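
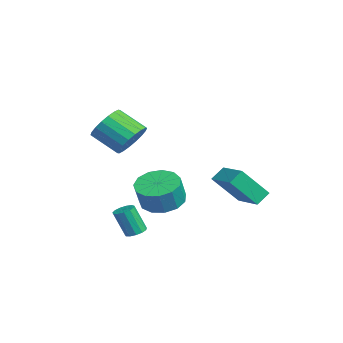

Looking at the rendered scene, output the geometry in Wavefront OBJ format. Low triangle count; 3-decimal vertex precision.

v 2.676 2.299 -0.893
v 2.399 2.914 -0.36
v 2.672 3.55 -2.336
v 2.395 4.165 -1.803
v 4.285 2.715 -0.537
v 4.008 3.33 -0.004
v 4.281 3.966 -1.98
v 4.004 4.581 -1.447
v 0.629 0.556 -2.823
v 1.25 1.451 -2.789
v 1.692 1.099 -1.563
v 1.071 0.204 -1.597
v 0.708 1.608 -2.548
v 1.149 1.256 -1.323
v 0.14 1.431 -2.395
v 0.582 1.079 -1.169
v -0.272 0.977 -2.377
v 0.169 0.624 -1.151
v -0.399 0.388 -2.501
v 0.043 0.036 -1.275
v -0.198 -0.146 -2.727
v 0.243 -0.499 -1.501
v 0.265 -0.458 -2.984
v 0.706 -0.811 -1.758
v 0.843 -0.448 -3.189
v 1.285 -0.801 -1.963
v 1.354 -0.118 -3.278
v 1.796 -0.471 -2.052
v 1.635 0.425 -3.223
v 2.076 0.072 -1.997
v 1.596 1.01 -3.041
v 2.038 0.657 -1.815
v 3.321 -1.246 -3.542
v 3.598 -0.849 -3.352
v 3.416 -1.357 -2.027
v 3.139 -1.754 -2.218
v 3.319 -0.76 -3.356
v 3.137 -1.269 -2.032
v 3.041 -0.826 -3.419
v 2.858 -1.334 -2.095
v 2.851 -1.024 -3.522
v 2.669 -1.533 -2.198
v 2.811 -1.293 -3.631
v 2.628 -1.802 -2.307
v 2.933 -1.547 -3.711
v 2.75 -2.056 -2.387
v 3.178 -1.706 -3.738
v 2.995 -2.214 -2.414
v 3.469 -1.718 -3.703
v 3.286 -2.226 -2.379
v 3.712 -1.58 -3.616
v 3.53 -2.089 -2.292
v 3.832 -1.337 -3.506
v 3.649 -1.845 -2.182
v 3.79 -1.064 -3.408
v 3.607 -1.572 -2.084
v 1.872 -1.08 1.432
v 2.606 -1.103 2.066
v 1.802 -2.142 2.961
v 1.068 -2.12 2.328
v 2.359 -0.782 2.216
v 1.555 -1.821 3.112
v 2.016 -0.52 2.211
v 1.211 -1.559 3.107
v 1.644 -0.37 2.052
v 0.84 -1.409 2.947
v 1.317 -0.36 1.77
v 0.513 -1.399 2.665
v 1.1 -0.493 1.421
v 0.296 -1.532 2.316
v 1.036 -0.742 1.074
v 0.232 -1.781 1.97
v 1.138 -1.058 0.799
v 0.334 -2.097 1.694
v 1.385 -1.379 0.648
v 0.581 -2.418 1.544
v 1.729 -1.641 0.653
v 0.924 -2.68 1.549
v 2.1 -1.791 0.813
v 1.296 -2.83 1.708
v 2.427 -1.801 1.095
v 1.623 -2.84 1.99
v 2.644 -1.668 1.444
v 1.84 -2.707 2.339
v 2.708 -1.419 1.79
v 1.904 -2.458 2.686
f 2 4 1
f 5 2 1
f 1 4 3
f 3 5 1
f 2 8 4
f 6 2 5
f 6 8 2
f 4 8 3
f 7 5 3
f 3 8 7
f 7 6 5
f 8 6 7
f 10 9 13
f 10 13 11
f 11 13 14
f 11 14 12
f 13 9 15
f 13 15 14
f 14 15 16
f 14 16 12
f 15 9 17
f 15 17 16
f 16 17 18
f 16 18 12
f 17 9 19
f 17 19 18
f 18 19 20
f 18 20 12
f 19 9 21
f 19 21 20
f 20 21 22
f 20 22 12
f 21 9 23
f 21 23 22
f 22 23 24
f 22 24 12
f 23 9 25
f 23 25 24
f 24 25 26
f 24 26 12
f 25 9 27
f 25 27 26
f 26 27 28
f 26 28 12
f 27 9 29
f 27 29 28
f 28 29 30
f 28 30 12
f 29 9 31
f 29 31 30
f 30 31 32
f 30 32 12
f 31 9 10
f 31 10 32
f 32 10 11
f 32 11 12
f 34 33 37
f 34 37 35
f 35 37 38
f 35 38 36
f 37 33 39
f 37 39 38
f 38 39 40
f 38 40 36
f 39 33 41
f 39 41 40
f 40 41 42
f 40 42 36
f 41 33 43
f 41 43 42
f 42 43 44
f 42 44 36
f 43 33 45
f 43 45 44
f 44 45 46
f 44 46 36
f 45 33 47
f 45 47 46
f 46 47 48
f 46 48 36
f 47 33 49
f 47 49 48
f 48 49 50
f 48 50 36
f 49 33 51
f 49 51 50
f 50 51 52
f 50 52 36
f 51 33 53
f 51 53 52
f 52 53 54
f 52 54 36
f 53 33 55
f 53 55 54
f 54 55 56
f 54 56 36
f 55 33 34
f 55 34 56
f 56 34 35
f 56 35 36
f 58 57 61
f 58 61 59
f 59 61 62
f 59 62 60
f 61 57 63
f 61 63 62
f 62 63 64
f 62 64 60
f 63 57 65
f 63 65 64
f 64 65 66
f 64 66 60
f 65 57 67
f 65 67 66
f 66 67 68
f 66 68 60
f 67 57 69
f 67 69 68
f 68 69 70
f 68 70 60
f 69 57 71
f 69 71 70
f 70 71 72
f 70 72 60
f 71 57 73
f 71 73 72
f 72 73 74
f 72 74 60
f 73 57 75
f 73 75 74
f 74 75 76
f 74 76 60
f 75 57 77
f 75 77 76
f 76 77 78
f 76 78 60
f 77 57 79
f 77 79 78
f 78 79 80
f 78 80 60
f 79 57 81
f 79 81 80
f 80 81 82
f 80 82 60
f 81 57 83
f 81 83 82
f 82 83 84
f 82 84 60
f 83 57 85
f 83 85 84
f 84 85 86
f 84 86 60
f 85 57 58
f 85 58 86
f 86 58 59
f 86 59 60



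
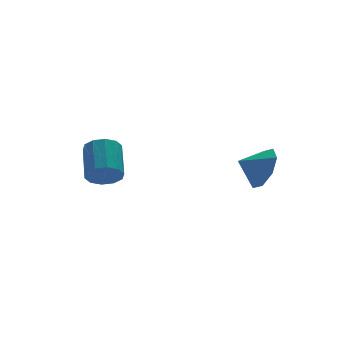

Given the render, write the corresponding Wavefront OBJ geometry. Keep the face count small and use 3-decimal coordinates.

v 2.183 -3.233 0.417
v 2.662 -2.422 0.926
v 1.197 -2.967 0.923
v 2.351 -2.198 0.203
v 1.942 -2.579 -0.395
v 1.674 -3.344 -0.518
v 1.704 -4.043 -0.092
v 2.015 -4.267 0.632
v 2.424 -3.886 1.23
v 2.692 -3.122 1.352
v -3.24 -0.052 -0.197
v -2.746 0.137 -0.798
v -2.186 1.52 0.097
v -2.68 1.332 0.697
v -3.178 0.364 -0.878
v -2.617 1.747 0.016
v -3.634 0.432 -0.699
v -3.073 1.815 0.196
v -3.939 0.316 -0.327
v -3.378 1.699 0.567
v -3.977 0.059 0.093
v -3.417 1.442 0.988
v -3.734 -0.24 0.403
v -3.174 1.143 1.298
v -3.303 -0.467 0.484
v -2.742 0.916 1.378
v -2.847 -0.535 0.304
v -2.286 0.848 1.199
v -2.542 -0.419 -0.067
v -1.981 0.964 0.827
v -2.503 -0.162 -0.488
v -1.943 1.221 0.407
f 2 1 4
f 2 4 3
f 4 1 5
f 4 5 3
f 5 1 6
f 5 6 3
f 6 1 7
f 6 7 3
f 7 1 8
f 7 8 3
f 8 1 9
f 8 9 3
f 9 1 10
f 9 10 3
f 10 1 2
f 10 2 3
f 12 11 15
f 12 15 13
f 13 15 16
f 13 16 14
f 15 11 17
f 15 17 16
f 16 17 18
f 16 18 14
f 17 11 19
f 17 19 18
f 18 19 20
f 18 20 14
f 19 11 21
f 19 21 20
f 20 21 22
f 20 22 14
f 21 11 23
f 21 23 22
f 22 23 24
f 22 24 14
f 23 11 25
f 23 25 24
f 24 25 26
f 24 26 14
f 25 11 27
f 25 27 26
f 26 27 28
f 26 28 14
f 27 11 29
f 27 29 28
f 28 29 30
f 28 30 14
f 29 11 31
f 29 31 30
f 30 31 32
f 30 32 14
f 31 11 12
f 31 12 32
f 32 12 13
f 32 13 14



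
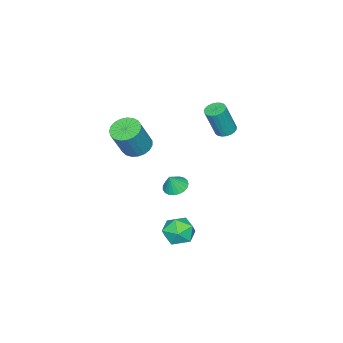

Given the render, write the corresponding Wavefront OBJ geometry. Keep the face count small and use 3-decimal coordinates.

v 2.359 -0.281 2.515
v 3.041 0.276 2.185
v 4.044 0.177 4.096
v 3.361 -0.379 4.425
v 2.788 0.535 2.332
v 3.791 0.437 4.242
v 2.461 0.654 2.509
v 3.463 0.555 4.42
v 2.116 0.611 2.688
v 3.119 0.512 4.599
v 1.813 0.414 2.837
v 2.816 0.315 4.748
v 1.604 0.096 2.93
v 2.607 -0.002 4.841
v 1.526 -0.286 2.951
v 2.529 -0.385 4.862
v 1.592 -0.668 2.897
v 2.595 -0.766 4.808
v 1.79 -0.982 2.777
v 2.793 -1.081 4.687
v 2.087 -1.175 2.611
v 3.09 -1.274 4.522
v 2.431 -1.214 2.429
v 3.433 -1.313 4.339
v 2.762 -1.091 2.261
v 3.764 -1.19 4.172
v 3.023 -0.828 2.138
v 4.026 -0.927 4.048
v 3.17 -0.471 2.079
v 4.172 -0.569 3.99
v 3.176 -0.08 2.096
v 4.179 -0.179 4.007
v -2.758 2.503 1.96
v -2.26 2.118 1.73
v -1.644 1.732 3.711
v -2.142 2.117 3.94
v -2.139 2.369 1.741
v -1.523 1.983 3.722
v -2.125 2.642 1.79
v -1.509 2.257 3.771
v -2.221 2.892 1.868
v -1.605 2.507 3.849
v -2.409 3.075 1.962
v -1.793 2.689 3.943
v -2.658 3.158 2.056
v -2.042 2.773 4.037
v -2.924 3.128 2.133
v -2.308 2.743 4.114
v -3.161 2.99 2.18
v -2.545 2.605 4.161
v -3.329 2.768 2.189
v -2.713 2.383 4.17
v -3.398 2.5 2.158
v -2.782 2.114 4.139
v -3.356 2.232 2.093
v -2.74 1.847 4.074
v -3.211 2.011 2.005
v -2.595 1.626 3.986
v -2.988 1.875 1.909
v -2.372 1.49 3.89
v -2.725 1.848 1.822
v -2.109 1.462 3.803
v -2.467 1.934 1.758
v -1.851 1.548 3.739
v 2.591 3.494 -4.155
v 3.177 3.016 -3.351
v 1.523 2.064 -4.229
v 2.109 1.586 -3.425
v 1.483 2.467 -3.202
v 2.143 3.351 -3.156
v 2.557 1.729 -4.424
v 3.217 2.613 -4.378
v 3.156 1.925 -3.517
v 2.492 2.381 -2.762
v 2.208 2.699 -4.818
v 1.544 3.155 -4.063
v -0.327 0.588 -2.272
v 0.139 0.003 -2.557
v 0.167 0.472 -1.228
v 0.324 0.273 -2.614
v 0.397 0.598 -2.613
v 0.345 0.921 -2.552
v 0.176 1.186 -2.443
v -0.08 1.348 -2.305
v -0.378 1.378 -2.16
v -0.667 1.272 -2.035
v -0.898 1.047 -1.951
v -1.029 0.743 -1.922
v -1.04 0.412 -1.954
v -0.927 0.112 -2.041
v -0.71 -0.107 -2.167
v -0.427 -0.205 -2.312
v -0.126 -0.166 -2.45
f 2 1 5
f 2 5 3
f 3 5 6
f 3 6 4
f 5 1 7
f 5 7 6
f 6 7 8
f 6 8 4
f 7 1 9
f 7 9 8
f 8 9 10
f 8 10 4
f 9 1 11
f 9 11 10
f 10 11 12
f 10 12 4
f 11 1 13
f 11 13 12
f 12 13 14
f 12 14 4
f 13 1 15
f 13 15 14
f 14 15 16
f 14 16 4
f 15 1 17
f 15 17 16
f 16 17 18
f 16 18 4
f 17 1 19
f 17 19 18
f 18 19 20
f 18 20 4
f 19 1 21
f 19 21 20
f 20 21 22
f 20 22 4
f 21 1 23
f 21 23 22
f 22 23 24
f 22 24 4
f 23 1 25
f 23 25 24
f 24 25 26
f 24 26 4
f 25 1 27
f 25 27 26
f 26 27 28
f 26 28 4
f 27 1 29
f 27 29 28
f 28 29 30
f 28 30 4
f 29 1 31
f 29 31 30
f 30 31 32
f 30 32 4
f 31 1 2
f 31 2 32
f 32 2 3
f 32 3 4
f 34 33 37
f 34 37 35
f 35 37 38
f 35 38 36
f 37 33 39
f 37 39 38
f 38 39 40
f 38 40 36
f 39 33 41
f 39 41 40
f 40 41 42
f 40 42 36
f 41 33 43
f 41 43 42
f 42 43 44
f 42 44 36
f 43 33 45
f 43 45 44
f 44 45 46
f 44 46 36
f 45 33 47
f 45 47 46
f 46 47 48
f 46 48 36
f 47 33 49
f 47 49 48
f 48 49 50
f 48 50 36
f 49 33 51
f 49 51 50
f 50 51 52
f 50 52 36
f 51 33 53
f 51 53 52
f 52 53 54
f 52 54 36
f 53 33 55
f 53 55 54
f 54 55 56
f 54 56 36
f 55 33 57
f 55 57 56
f 56 57 58
f 56 58 36
f 57 33 59
f 57 59 58
f 58 59 60
f 58 60 36
f 59 33 61
f 59 61 60
f 60 61 62
f 60 62 36
f 61 33 63
f 61 63 62
f 62 63 64
f 62 64 36
f 63 33 34
f 63 34 64
f 64 34 35
f 64 35 36
f 65 76 70
f 65 70 66
f 65 66 72
f 65 72 75
f 65 75 76
f 66 70 74
f 70 76 69
f 76 75 67
f 75 72 71
f 72 66 73
f 68 74 69
f 68 69 67
f 68 67 71
f 68 71 73
f 68 73 74
f 69 74 70
f 67 69 76
f 71 67 75
f 73 71 72
f 74 73 66
f 78 77 80
f 78 80 79
f 80 77 81
f 80 81 79
f 81 77 82
f 81 82 79
f 82 77 83
f 82 83 79
f 83 77 84
f 83 84 79
f 84 77 85
f 84 85 79
f 85 77 86
f 85 86 79
f 86 77 87
f 86 87 79
f 87 77 88
f 87 88 79
f 88 77 89
f 88 89 79
f 89 77 90
f 89 90 79
f 90 77 91
f 90 91 79
f 91 77 92
f 91 92 79
f 92 77 93
f 92 93 79
f 93 77 78
f 93 78 79



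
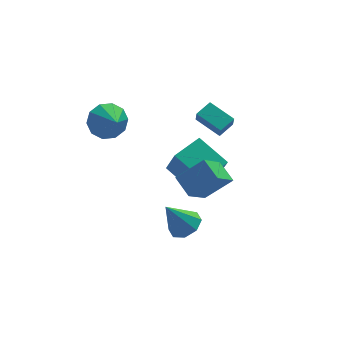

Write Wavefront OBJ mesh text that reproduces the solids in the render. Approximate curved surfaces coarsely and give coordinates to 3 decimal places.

v 2.72 3.948 1.099
v 2.657 3.557 1.874
v 3.561 4.449 1.42
v 3.498 4.058 2.195
v 3.642 2.742 0.565
v 3.579 2.351 1.34
v 4.483 3.243 0.886
v 4.42 2.852 1.661
v 0.305 -2.891 -0.713
v 1.006 -2.48 -0.304
v -0.645 -2.849 0.873
v 0.558 -2.027 -0.585
v -0.038 -2.08 -0.941
v -0.433 -2.609 -1.163
v -0.396 -3.303 -1.122
v 0.053 -3.756 -0.841
v 0.649 -3.703 -0.485
v 1.044 -3.174 -0.263
v -1.955 3.512 2.342
v -1.548 4.124 3.147
v -1.745 2.248 3.198
v -2.213 4.076 3.239
v -2.78 3.812 2.988
v -3.032 3.433 2.491
v -2.873 3.084 1.937
v -2.363 2.899 1.538
v -1.697 2.948 1.446
v -1.13 3.212 1.696
v -0.878 3.59 2.194
v -1.038 3.939 2.747
v 0.658 2.013 -0.715
v 0.846 1.072 1.051
v 2.163 2.892 -0.408
v 2.352 1.951 1.358
v 1.708 0.529 -1.618
v 1.897 -0.412 0.148
v 3.214 1.408 -1.311
v 3.402 0.467 0.455
v 1.658 -1.563 -0.153
v 0.573 -2.536 1.127
v 1.298 -0.457 0.382
v 0.213 -1.431 1.662
v 3.047 -1.649 0.958
v 1.962 -2.623 2.238
v 2.687 -0.544 1.493
v 1.602 -1.517 2.773
f 2 4 1
f 5 2 1
f 1 4 3
f 3 5 1
f 2 8 4
f 6 2 5
f 6 8 2
f 4 8 3
f 7 5 3
f 3 8 7
f 7 6 5
f 8 6 7
f 10 9 12
f 10 12 11
f 12 9 13
f 12 13 11
f 13 9 14
f 13 14 11
f 14 9 15
f 14 15 11
f 15 9 16
f 15 16 11
f 16 9 17
f 16 17 11
f 17 9 18
f 17 18 11
f 18 9 10
f 18 10 11
f 20 19 22
f 20 22 21
f 22 19 23
f 22 23 21
f 23 19 24
f 23 24 21
f 24 19 25
f 24 25 21
f 25 19 26
f 25 26 21
f 26 19 27
f 26 27 21
f 27 19 28
f 27 28 21
f 28 19 29
f 28 29 21
f 29 19 30
f 29 30 21
f 30 19 20
f 30 20 21
f 32 34 31
f 35 32 31
f 31 34 33
f 33 35 31
f 32 38 34
f 36 32 35
f 36 38 32
f 34 38 33
f 37 35 33
f 33 38 37
f 37 36 35
f 38 36 37
f 40 42 39
f 43 40 39
f 39 42 41
f 41 43 39
f 40 46 42
f 44 40 43
f 44 46 40
f 42 46 41
f 45 43 41
f 41 46 45
f 45 44 43
f 46 44 45



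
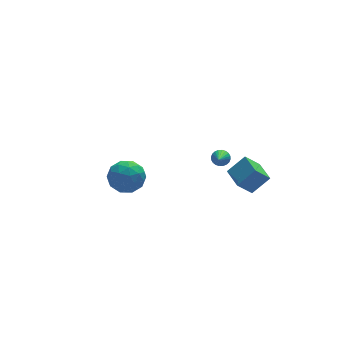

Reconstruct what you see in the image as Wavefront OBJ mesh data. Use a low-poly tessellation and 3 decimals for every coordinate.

v -4.521 -1.742 3.081
v -3.554 -1.315 2.801
v -3.706 -2.865 4.179
v -2.739 -2.438 3.899
v -3.449 -1.847 4.485
v -3.952 -1.153 3.806
v -3.308 -3.027 3.174
v -3.811 -2.333 2.495
v -2.804 -2.109 2.858
v -2.891 -1.38 3.669
v -4.369 -2.8 3.311
v -4.456 -2.071 4.122
v -4.109 -1.43 2.845
v -3.151 -2.75 4.135
v -3.568 -2.403 4.48
v -3 -2.152 4.315
v -4.343 -1.335 3.436
v -3.775 -1.084 3.271
v -3.713 -1.397 4.261
v -3.485 -3.096 3.709
v -2.917 -2.845 3.544
v -4.26 -2.028 2.665
v -3.692 -1.777 2.5
v -3.547 -2.783 2.719
v -3.1 -1.645 2.714
v -2.621 -2.306 3.359
v -2.955 -2.652 2.933
v -3.251 -2.244 2.534
v -3.151 -1.217 3.19
v -2.672 -1.877 3.835
v -3.089 -1.53 4.18
v -3.385 -1.122 3.781
v -2.71 -1.684 3.224
v -4.588 -2.303 3.145
v -4.109 -2.963 3.79
v -3.875 -3.058 3.199
v -4.171 -2.65 2.8
v -4.639 -1.874 3.621
v -4.16 -2.535 4.266
v -4.009 -1.936 4.446
v -4.305 -1.528 4.047
v -4.55 -2.496 3.756
v 3.649 3.263 -1.098
v 4.038 2.918 -1.306
v 2.971 1.817 0.038
v 4.143 3.003 -1.135
v 4.174 3.127 -0.958
v 4.125 3.272 -0.802
v 4.003 3.416 -0.691
v 3.827 3.537 -0.643
v 3.625 3.616 -0.663
v 3.426 3.641 -0.75
v 3.261 3.609 -0.889
v 3.155 3.524 -1.061
v 3.124 3.4 -1.238
v 3.174 3.254 -1.393
v 3.295 3.11 -1.504
v 3.471 2.99 -1.553
v 3.674 2.911 -1.532
v 3.873 2.886 -1.445
v 2.567 -2.159 1.098
v 3.596 -2.164 2.076
v 2.529 -0.69 1.146
v 3.558 -0.695 2.124
v 3.462 -2.105 0.156
v 4.491 -2.11 1.134
v 3.424 -0.636 0.204
v 4.453 -0.641 1.182
f 1 38 17
f 38 12 41
f 17 41 6
f 38 41 17
f 1 17 13
f 17 6 18
f 13 18 2
f 17 18 13
f 1 13 22
f 13 2 23
f 22 23 8
f 13 23 22
f 1 22 34
f 22 8 37
f 34 37 11
f 22 37 34
f 1 34 38
f 34 11 42
f 38 42 12
f 34 42 38
f 2 18 29
f 18 6 32
f 29 32 10
f 18 32 29
f 6 41 19
f 41 12 40
f 19 40 5
f 41 40 19
f 12 42 39
f 42 11 35
f 39 35 3
f 42 35 39
f 11 37 36
f 37 8 24
f 36 24 7
f 37 24 36
f 8 23 28
f 23 2 25
f 28 25 9
f 23 25 28
f 4 30 16
f 30 10 31
f 16 31 5
f 30 31 16
f 4 16 14
f 16 5 15
f 14 15 3
f 16 15 14
f 4 14 21
f 14 3 20
f 21 20 7
f 14 20 21
f 4 21 26
f 21 7 27
f 26 27 9
f 21 27 26
f 4 26 30
f 26 9 33
f 30 33 10
f 26 33 30
f 5 31 19
f 31 10 32
f 19 32 6
f 31 32 19
f 3 15 39
f 15 5 40
f 39 40 12
f 15 40 39
f 7 20 36
f 20 3 35
f 36 35 11
f 20 35 36
f 9 27 28
f 27 7 24
f 28 24 8
f 27 24 28
f 10 33 29
f 33 9 25
f 29 25 2
f 33 25 29
f 44 43 46
f 44 46 45
f 46 43 47
f 46 47 45
f 47 43 48
f 47 48 45
f 48 43 49
f 48 49 45
f 49 43 50
f 49 50 45
f 50 43 51
f 50 51 45
f 51 43 52
f 51 52 45
f 52 43 53
f 52 53 45
f 53 43 54
f 53 54 45
f 54 43 55
f 54 55 45
f 55 43 56
f 55 56 45
f 56 43 57
f 56 57 45
f 57 43 58
f 57 58 45
f 58 43 59
f 58 59 45
f 59 43 60
f 59 60 45
f 60 43 44
f 60 44 45
f 62 64 61
f 65 62 61
f 61 64 63
f 63 65 61
f 62 68 64
f 66 62 65
f 66 68 62
f 64 68 63
f 67 65 63
f 63 68 67
f 67 66 65
f 68 66 67



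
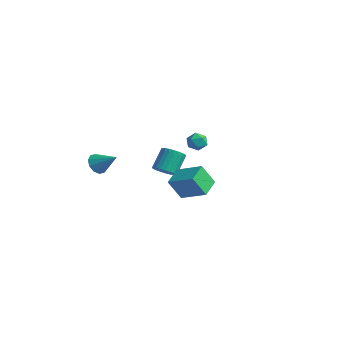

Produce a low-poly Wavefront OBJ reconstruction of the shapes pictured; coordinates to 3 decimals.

v -3.068 1.18 -1.507
v -2.508 0.828 -1.074
v -2.832 1.828 0.159
v -3.392 2.18 -0.273
v -2.346 1.051 -1.212
v -2.67 2.051 0.021
v -2.294 1.294 -1.395
v -2.618 2.293 -0.162
v -2.36 1.519 -1.595
v -2.684 2.519 -0.362
v -2.534 1.693 -1.782
v -2.858 2.692 -0.549
v -2.788 1.789 -1.926
v -3.112 2.788 -0.693
v -3.086 1.792 -2.007
v -3.41 2.791 -0.774
v -3.381 1.701 -2.011
v -3.705 2.701 -0.778
v -3.628 1.532 -1.939
v -3.952 2.532 -0.706
v -3.79 1.309 -1.801
v -4.114 2.309 -0.568
v -3.842 1.067 -1.618
v -4.166 2.066 -0.385
v -3.776 0.841 -1.418
v -4.1 1.841 -0.185
v -3.602 0.668 -1.231
v -3.926 1.667 0.002
v -3.348 0.572 -1.087
v -3.672 1.571 0.146
v -3.05 0.569 -1.006
v -3.374 1.568 0.227
v -2.755 0.659 -1.002
v -3.079 1.659 0.231
v -4.373 -2.82 -0.1
v -3.944 -3.417 -0.359
v -3.147 -2.32 0.78
v -3.879 -3.046 -0.66
v -4.004 -2.588 -0.747
v -4.27 -2.219 -0.586
v -4.575 -2.08 -0.24
v -4.803 -2.223 0.16
v -4.867 -2.595 0.46
v -4.742 -3.052 0.547
v -4.477 -3.421 0.387
v -4.172 -3.561 0.041
v 0.523 1.22 2.207
v 1.145 0.997 2.417
v 0.035 0.363 2.743
v 0.657 0.14 2.953
v 0.395 0.73 3.209
v 0.697 1.259 2.877
v 0.483 0.101 2.283
v 0.785 0.63 1.951
v 1.121 0.305 2.464
v 1.067 0.694 3.036
v 0.113 0.666 2.124
v 0.059 1.055 2.696
v 3.332 -2.727 0.218
v 2.95 -3.372 1.529
v 2.743 -1.588 0.606
v 2.36 -2.233 1.917
v 4.84 -2.187 0.923
v 4.457 -2.832 2.234
v 4.25 -1.048 1.311
v 3.868 -1.693 2.622
f 2 1 5
f 2 5 3
f 3 5 6
f 3 6 4
f 5 1 7
f 5 7 6
f 6 7 8
f 6 8 4
f 7 1 9
f 7 9 8
f 8 9 10
f 8 10 4
f 9 1 11
f 9 11 10
f 10 11 12
f 10 12 4
f 11 1 13
f 11 13 12
f 12 13 14
f 12 14 4
f 13 1 15
f 13 15 14
f 14 15 16
f 14 16 4
f 15 1 17
f 15 17 16
f 16 17 18
f 16 18 4
f 17 1 19
f 17 19 18
f 18 19 20
f 18 20 4
f 19 1 21
f 19 21 20
f 20 21 22
f 20 22 4
f 21 1 23
f 21 23 22
f 22 23 24
f 22 24 4
f 23 1 25
f 23 25 24
f 24 25 26
f 24 26 4
f 25 1 27
f 25 27 26
f 26 27 28
f 26 28 4
f 27 1 29
f 27 29 28
f 28 29 30
f 28 30 4
f 29 1 31
f 29 31 30
f 30 31 32
f 30 32 4
f 31 1 33
f 31 33 32
f 32 33 34
f 32 34 4
f 33 1 2
f 33 2 34
f 34 2 3
f 34 3 4
f 36 35 38
f 36 38 37
f 38 35 39
f 38 39 37
f 39 35 40
f 39 40 37
f 40 35 41
f 40 41 37
f 41 35 42
f 41 42 37
f 42 35 43
f 42 43 37
f 43 35 44
f 43 44 37
f 44 35 45
f 44 45 37
f 45 35 46
f 45 46 37
f 46 35 36
f 46 36 37
f 47 58 52
f 47 52 48
f 47 48 54
f 47 54 57
f 47 57 58
f 48 52 56
f 52 58 51
f 58 57 49
f 57 54 53
f 54 48 55
f 50 56 51
f 50 51 49
f 50 49 53
f 50 53 55
f 50 55 56
f 51 56 52
f 49 51 58
f 53 49 57
f 55 53 54
f 56 55 48
f 60 62 59
f 63 60 59
f 59 62 61
f 61 63 59
f 60 66 62
f 64 60 63
f 64 66 60
f 62 66 61
f 65 63 61
f 61 66 65
f 65 64 63
f 66 64 65



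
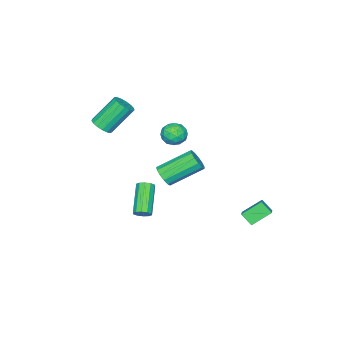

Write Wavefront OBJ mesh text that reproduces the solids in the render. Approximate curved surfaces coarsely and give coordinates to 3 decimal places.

v -4.461 4.444 -3.775
v -4.42 3.798 -3.164
v -3.834 4.828 -3.412
v -3.793 4.182 -2.801
v -3.587 3.758 -4.559
v -3.546 3.112 -3.948
v -2.96 4.142 -4.196
v -2.919 3.496 -3.585
v 0.222 -3.398 2.318
v 0.736 -3.529 2.743
v -0.307 -2.813 4.227
v -0.822 -2.682 3.802
v 0.796 -3.226 2.639
v -0.247 -2.51 4.123
v 0.724 -2.963 2.462
v -0.319 -2.247 3.945
v 0.537 -2.8 2.251
v -0.506 -2.083 3.735
v 0.278 -2.773 2.056
v -0.765 -2.057 3.54
v 0.006 -2.89 1.921
v -1.037 -2.174 3.405
v -0.217 -3.123 1.877
v -1.26 -2.407 3.361
v -0.339 -3.419 1.934
v -1.382 -2.703 3.418
v -0.333 -3.71 2.079
v -1.376 -2.994 3.563
v -0.2 -3.93 2.279
v -1.243 -3.214 3.762
v 0.03 -4.028 2.487
v -1.013 -3.312 3.971
v 0.304 -3.982 2.657
v -0.74 -3.266 4.141
v 0.558 -3.801 2.75
v -0.485 -3.085 4.233
v 1.557 0.337 -2.293
v 1.925 0.202 -1.966
v 0.59 -0.612 -0.801
v 0.223 -0.477 -1.127
v 1.822 0.489 -1.884
v 0.488 -0.326 -0.718
v 1.618 0.717 -1.958
v 0.283 -0.097 -0.792
v 1.391 0.801 -2.16
v 0.056 -0.014 -0.994
v 1.227 0.707 -2.412
v -0.107 -0.107 -1.247
v 1.19 0.472 -2.619
v -0.145 -0.342 -1.454
v 1.292 0.186 -2.702
v -0.042 -0.629 -1.536
v 1.497 -0.043 -2.628
v 0.162 -0.857 -1.462
v 1.724 -0.126 -2.426
v 0.389 -0.941 -1.26
v 1.887 -0.033 -2.173
v 0.553 -0.847 -1.008
v -3.096 -0.218 1.105
v -2.586 -0.523 1.623
v -3.094 -1.317 0.457
v -2.584 -1.622 0.975
v -3.326 -1.47 1.195
v -3.327 -0.791 1.596
v -2.353 -1.049 0.484
v -2.354 -0.37 0.885
v -2.126 -1.036 1.24
v -2.728 -1.296 1.679
v -2.952 -0.544 0.401
v -3.554 -0.804 0.84
v -2.841 -0.274 1.421
v -2.839 -1.566 0.659
v -3.275 -1.477 0.789
v -2.975 -1.656 1.093
v -3.277 -0.431 1.405
v -2.977 -0.61 1.709
v -3.412 -1.167 1.458
v -2.703 -1.23 0.371
v -2.403 -1.409 0.675
v -2.705 -0.184 0.987
v -2.405 -0.363 1.291
v -2.268 -0.673 0.622
v -2.271 -0.755 1.5
v -2.27 -1.401 1.119
v -2.134 -1.065 0.831
v -2.135 -0.665 1.066
v -2.624 -0.908 1.758
v -2.623 -1.554 1.377
v -3.059 -1.464 1.507
v -3.06 -1.065 1.742
v -2.355 -1.21 1.533
v -3.057 -0.286 0.703
v -3.056 -0.932 0.322
v -2.62 -0.775 0.338
v -2.621 -0.376 0.573
v -3.41 -0.439 0.961
v -3.409 -1.085 0.58
v -3.545 -1.175 1.014
v -3.546 -0.775 1.249
v -3.325 -0.63 0.547
v -0.476 0.162 -0.546
v -0.099 0.726 -0.719
v -1.446 1.962 0.374
v -1.824 1.398 0.546
v -0.369 0.682 -1.003
v -1.717 1.918 0.09
v -0.674 0.473 -1.142
v -2.021 1.709 -0.049
v -0.915 0.165 -1.092
v -2.263 1.401 0.001
v -1.018 -0.143 -0.868
v -2.365 1.093 0.224
v -0.948 -0.355 -0.543
v -2.295 0.881 0.55
v -0.729 -0.403 -0.219
v -2.076 0.833 0.874
v -0.429 -0.271 0.002
v -1.777 0.965 1.094
v -0.145 -0.002 0.048
v -1.492 1.234 1.141
v 0.035 0.319 -0.094
v -1.313 1.555 0.998
v 0.052 0.591 -0.38
v -1.296 1.827 0.712
f 2 4 1
f 5 2 1
f 1 4 3
f 3 5 1
f 2 8 4
f 6 2 5
f 6 8 2
f 4 8 3
f 7 5 3
f 3 8 7
f 7 6 5
f 8 6 7
f 10 9 13
f 10 13 11
f 11 13 14
f 11 14 12
f 13 9 15
f 13 15 14
f 14 15 16
f 14 16 12
f 15 9 17
f 15 17 16
f 16 17 18
f 16 18 12
f 17 9 19
f 17 19 18
f 18 19 20
f 18 20 12
f 19 9 21
f 19 21 20
f 20 21 22
f 20 22 12
f 21 9 23
f 21 23 22
f 22 23 24
f 22 24 12
f 23 9 25
f 23 25 24
f 24 25 26
f 24 26 12
f 25 9 27
f 25 27 26
f 26 27 28
f 26 28 12
f 27 9 29
f 27 29 28
f 28 29 30
f 28 30 12
f 29 9 31
f 29 31 30
f 30 31 32
f 30 32 12
f 31 9 33
f 31 33 32
f 32 33 34
f 32 34 12
f 33 9 35
f 33 35 34
f 34 35 36
f 34 36 12
f 35 9 10
f 35 10 36
f 36 10 11
f 36 11 12
f 38 37 41
f 38 41 39
f 39 41 42
f 39 42 40
f 41 37 43
f 41 43 42
f 42 43 44
f 42 44 40
f 43 37 45
f 43 45 44
f 44 45 46
f 44 46 40
f 45 37 47
f 45 47 46
f 46 47 48
f 46 48 40
f 47 37 49
f 47 49 48
f 48 49 50
f 48 50 40
f 49 37 51
f 49 51 50
f 50 51 52
f 50 52 40
f 51 37 53
f 51 53 52
f 52 53 54
f 52 54 40
f 53 37 55
f 53 55 54
f 54 55 56
f 54 56 40
f 55 37 57
f 55 57 56
f 56 57 58
f 56 58 40
f 57 37 38
f 57 38 58
f 58 38 39
f 58 39 40
f 59 96 75
f 96 70 99
f 75 99 64
f 96 99 75
f 59 75 71
f 75 64 76
f 71 76 60
f 75 76 71
f 59 71 80
f 71 60 81
f 80 81 66
f 71 81 80
f 59 80 92
f 80 66 95
f 92 95 69
f 80 95 92
f 59 92 96
f 92 69 100
f 96 100 70
f 92 100 96
f 60 76 87
f 76 64 90
f 87 90 68
f 76 90 87
f 64 99 77
f 99 70 98
f 77 98 63
f 99 98 77
f 70 100 97
f 100 69 93
f 97 93 61
f 100 93 97
f 69 95 94
f 95 66 82
f 94 82 65
f 95 82 94
f 66 81 86
f 81 60 83
f 86 83 67
f 81 83 86
f 62 88 74
f 88 68 89
f 74 89 63
f 88 89 74
f 62 74 72
f 74 63 73
f 72 73 61
f 74 73 72
f 62 72 79
f 72 61 78
f 79 78 65
f 72 78 79
f 62 79 84
f 79 65 85
f 84 85 67
f 79 85 84
f 62 84 88
f 84 67 91
f 88 91 68
f 84 91 88
f 63 89 77
f 89 68 90
f 77 90 64
f 89 90 77
f 61 73 97
f 73 63 98
f 97 98 70
f 73 98 97
f 65 78 94
f 78 61 93
f 94 93 69
f 78 93 94
f 67 85 86
f 85 65 82
f 86 82 66
f 85 82 86
f 68 91 87
f 91 67 83
f 87 83 60
f 91 83 87
f 102 101 105
f 102 105 103
f 103 105 106
f 103 106 104
f 105 101 107
f 105 107 106
f 106 107 108
f 106 108 104
f 107 101 109
f 107 109 108
f 108 109 110
f 108 110 104
f 109 101 111
f 109 111 110
f 110 111 112
f 110 112 104
f 111 101 113
f 111 113 112
f 112 113 114
f 112 114 104
f 113 101 115
f 113 115 114
f 114 115 116
f 114 116 104
f 115 101 117
f 115 117 116
f 116 117 118
f 116 118 104
f 117 101 119
f 117 119 118
f 118 119 120
f 118 120 104
f 119 101 121
f 119 121 120
f 120 121 122
f 120 122 104
f 121 101 123
f 121 123 122
f 122 123 124
f 122 124 104
f 123 101 102
f 123 102 124
f 124 102 103
f 124 103 104



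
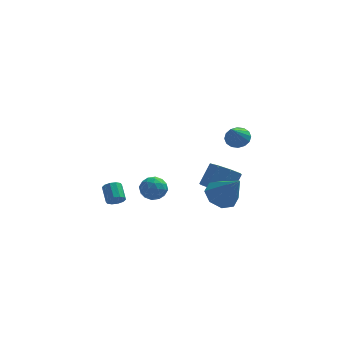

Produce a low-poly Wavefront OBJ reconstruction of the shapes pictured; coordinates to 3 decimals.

v 2.932 -3.342 -0.692
v 3.869 -3.1 -1.1
v 3.908 -4.278 0.992
v 3.586 -2.524 -0.616
v 2.92 -2.427 -0.177
v 2.261 -2.866 -0.039
v 1.995 -3.584 -0.284
v 2.278 -4.16 -0.768
v 2.944 -4.256 -1.208
v 3.603 -3.817 -1.345
v 2.64 3.492 -4.46
v 3.579 3.523 -4.951
v 4.199 4.379 -3.71
v 3.26 4.348 -3.22
v 3.105 4.151 -5.148
v 3.725 5.007 -3.907
v 2.359 4.393 -4.942
v 2.979 5.25 -3.701
v 1.777 4.107 -4.454
v 2.397 4.964 -3.213
v 1.701 3.461 -3.97
v 2.321 4.317 -2.729
v 2.175 2.833 -3.773
v 2.795 3.689 -2.532
v 2.921 2.59 -3.979
v 3.541 3.447 -2.738
v 3.503 2.876 -4.467
v 4.123 3.733 -3.226
v -2.99 -0.964 -2.724
v -2.49 -1.019 -2.435
v -2.751 -0.091 -1.807
v -3.25 -0.036 -2.096
v -2.431 -0.81 -2.719
v -2.691 0.118 -2.092
v -2.585 -0.659 -3.006
v -2.845 0.269 -2.378
v -2.894 -0.625 -3.185
v -3.154 0.303 -2.557
v -3.239 -0.72 -3.187
v -3.5 0.207 -2.56
v -3.489 -0.909 -3.013
v -3.75 0.019 -2.385
v -3.549 -1.118 -2.728
v -3.809 -0.19 -2.101
v -3.395 -1.269 -2.442
v -3.655 -0.341 -1.814
v -3.086 -1.303 -2.263
v -3.346 -0.375 -1.635
v -2.74 -1.207 -2.26
v -3.001 -0.28 -1.633
v 3.825 -0.712 2.352
v 4.479 -1.079 2.228
v 3.455 -1.788 3.588
v 4.566 -0.803 2.495
v 4.454 -0.502 2.723
v 4.174 -0.258 2.851
v 3.8 -0.135 2.846
v 3.433 -0.167 2.708
v 3.171 -0.345 2.475
v 3.084 -0.622 2.209
v 3.196 -0.922 1.981
v 3.476 -1.166 1.852
v 3.85 -1.289 1.858
v 4.217 -1.257 1.995
v -0.905 -0.922 -2.108
v -0.389 -0.702 -1.453
v -1.311 -2.058 -1.407
v -0.795 -1.838 -0.752
v -1.496 -1.367 -0.926
v -1.245 -0.665 -1.359
v -0.455 -2.095 -1.501
v -0.204 -1.393 -1.934
v -0.111 -1.427 -1.078
v -0.755 -0.977 -0.722
v -0.945 -1.783 -2.138
v -1.589 -1.333 -1.782
v -0.611 -0.712 -1.842
v -1.089 -2.048 -1.018
v -1.501 -1.771 -1.12
v -1.198 -1.642 -0.735
v -1.115 -0.691 -1.787
v -0.812 -0.561 -1.401
v -1.462 -0.952 -1.092
v -0.888 -2.199 -1.459
v -0.585 -2.069 -1.073
v -0.502 -1.118 -2.125
v -0.199 -0.989 -1.74
v -0.238 -1.808 -1.768
v -0.145 -1.009 -1.237
v -0.383 -1.677 -0.825
v -0.183 -1.828 -1.265
v -0.036 -1.415 -1.52
v -0.523 -0.745 -1.027
v -0.762 -1.413 -0.615
v -1.174 -1.136 -0.717
v -1.026 -0.723 -0.972
v -0.36 -1.171 -0.807
v -0.938 -1.347 -2.245
v -1.177 -2.015 -1.833
v -0.674 -2.037 -1.888
v -0.526 -1.624 -2.143
v -1.317 -1.083 -2.035
v -1.555 -1.751 -1.623
v -1.664 -1.345 -1.34
v -1.517 -0.932 -1.595
v -1.34 -1.589 -2.053
f 2 1 4
f 2 4 3
f 4 1 5
f 4 5 3
f 5 1 6
f 5 6 3
f 6 1 7
f 6 7 3
f 7 1 8
f 7 8 3
f 8 1 9
f 8 9 3
f 9 1 10
f 9 10 3
f 10 1 2
f 10 2 3
f 12 11 15
f 12 15 13
f 13 15 16
f 13 16 14
f 15 11 17
f 15 17 16
f 16 17 18
f 16 18 14
f 17 11 19
f 17 19 18
f 18 19 20
f 18 20 14
f 19 11 21
f 19 21 20
f 20 21 22
f 20 22 14
f 21 11 23
f 21 23 22
f 22 23 24
f 22 24 14
f 23 11 25
f 23 25 24
f 24 25 26
f 24 26 14
f 25 11 27
f 25 27 26
f 26 27 28
f 26 28 14
f 27 11 12
f 27 12 28
f 28 12 13
f 28 13 14
f 30 29 33
f 30 33 31
f 31 33 34
f 31 34 32
f 33 29 35
f 33 35 34
f 34 35 36
f 34 36 32
f 35 29 37
f 35 37 36
f 36 37 38
f 36 38 32
f 37 29 39
f 37 39 38
f 38 39 40
f 38 40 32
f 39 29 41
f 39 41 40
f 40 41 42
f 40 42 32
f 41 29 43
f 41 43 42
f 42 43 44
f 42 44 32
f 43 29 45
f 43 45 44
f 44 45 46
f 44 46 32
f 45 29 47
f 45 47 46
f 46 47 48
f 46 48 32
f 47 29 49
f 47 49 48
f 48 49 50
f 48 50 32
f 49 29 30
f 49 30 50
f 50 30 31
f 50 31 32
f 52 51 54
f 52 54 53
f 54 51 55
f 54 55 53
f 55 51 56
f 55 56 53
f 56 51 57
f 56 57 53
f 57 51 58
f 57 58 53
f 58 51 59
f 58 59 53
f 59 51 60
f 59 60 53
f 60 51 61
f 60 61 53
f 61 51 62
f 61 62 53
f 62 51 63
f 62 63 53
f 63 51 64
f 63 64 53
f 64 51 52
f 64 52 53
f 65 102 81
f 102 76 105
f 81 105 70
f 102 105 81
f 65 81 77
f 81 70 82
f 77 82 66
f 81 82 77
f 65 77 86
f 77 66 87
f 86 87 72
f 77 87 86
f 65 86 98
f 86 72 101
f 98 101 75
f 86 101 98
f 65 98 102
f 98 75 106
f 102 106 76
f 98 106 102
f 66 82 93
f 82 70 96
f 93 96 74
f 82 96 93
f 70 105 83
f 105 76 104
f 83 104 69
f 105 104 83
f 76 106 103
f 106 75 99
f 103 99 67
f 106 99 103
f 75 101 100
f 101 72 88
f 100 88 71
f 101 88 100
f 72 87 92
f 87 66 89
f 92 89 73
f 87 89 92
f 68 94 80
f 94 74 95
f 80 95 69
f 94 95 80
f 68 80 78
f 80 69 79
f 78 79 67
f 80 79 78
f 68 78 85
f 78 67 84
f 85 84 71
f 78 84 85
f 68 85 90
f 85 71 91
f 90 91 73
f 85 91 90
f 68 90 94
f 90 73 97
f 94 97 74
f 90 97 94
f 69 95 83
f 95 74 96
f 83 96 70
f 95 96 83
f 67 79 103
f 79 69 104
f 103 104 76
f 79 104 103
f 71 84 100
f 84 67 99
f 100 99 75
f 84 99 100
f 73 91 92
f 91 71 88
f 92 88 72
f 91 88 92
f 74 97 93
f 97 73 89
f 93 89 66
f 97 89 93



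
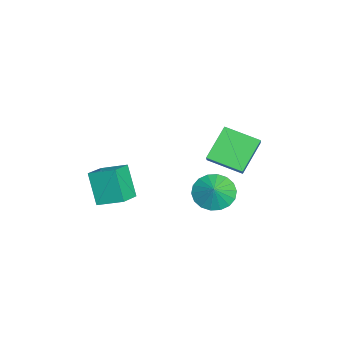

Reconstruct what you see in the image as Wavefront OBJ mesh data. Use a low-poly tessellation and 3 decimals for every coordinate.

v 1.549 -4.531 2.004
v 1.876 -3.233 2.535
v 0.366 -4.044 1.543
v 0.693 -2.746 2.074
v 2.367 -4.074 0.386
v 2.694 -2.776 0.917
v 1.184 -3.587 -0.075
v 1.511 -2.289 0.456
v 1.459 1.334 0.833
v 2.173 1.67 0.125
v 2.181 1.346 1.567
v 1.994 2.073 0.294
v 1.709 2.329 0.569
v 1.375 2.388 0.897
v 1.057 2.238 1.212
v 0.819 1.909 1.452
v 0.708 1.466 1.569
v 0.745 0.997 1.54
v 0.924 0.594 1.372
v 1.209 0.338 1.096
v 1.543 0.279 0.769
v 1.861 0.429 0.454
v 2.099 0.758 0.214
v 2.21 1.201 0.097
v -3.838 1.681 1.661
v -3.004 1.681 2.408
v -3.321 3.449 1.084
v -2.487 3.449 1.832
v -2.573 0.851 0.248
v -1.739 0.851 0.996
v -2.056 2.619 -0.328
v -1.222 2.619 0.419
f 2 4 1
f 5 2 1
f 1 4 3
f 3 5 1
f 2 8 4
f 6 2 5
f 6 8 2
f 4 8 3
f 7 5 3
f 3 8 7
f 7 6 5
f 8 6 7
f 10 9 12
f 10 12 11
f 12 9 13
f 12 13 11
f 13 9 14
f 13 14 11
f 14 9 15
f 14 15 11
f 15 9 16
f 15 16 11
f 16 9 17
f 16 17 11
f 17 9 18
f 17 18 11
f 18 9 19
f 18 19 11
f 19 9 20
f 19 20 11
f 20 9 21
f 20 21 11
f 21 9 22
f 21 22 11
f 22 9 23
f 22 23 11
f 23 9 24
f 23 24 11
f 24 9 10
f 24 10 11
f 26 28 25
f 29 26 25
f 25 28 27
f 27 29 25
f 26 32 28
f 30 26 29
f 30 32 26
f 28 32 27
f 31 29 27
f 27 32 31
f 31 30 29
f 32 30 31



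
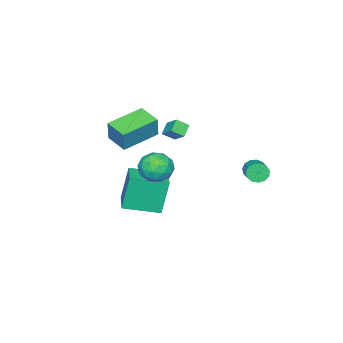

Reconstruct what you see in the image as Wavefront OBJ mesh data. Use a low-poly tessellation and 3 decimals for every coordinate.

v 2.739 2.331 2.773
v 3.073 2.797 2.007
v 4.187 1.983 3.193
v 4.521 2.449 2.427
v 4.115 2.936 3.144
v 3.219 3.151 2.884
v 4.041 1.629 2.316
v 3.145 1.844 2.056
v 3.878 2.363 1.725
v 3.923 3.171 2.236
v 3.337 1.609 2.964
v 3.382 2.417 3.475
v 2.778 2.594 2.353
v 4.482 2.186 2.847
v 4.242 2.472 3.268
v 4.439 2.746 2.818
v 2.864 2.802 2.868
v 3.061 3.076 2.418
v 3.673 3.158 3.086
v 4.199 1.704 2.782
v 4.396 1.978 2.332
v 2.821 2.034 2.382
v 3.018 2.308 1.932
v 3.587 1.622 2.114
v 3.448 2.614 1.737
v 4.299 2.409 1.984
v 4.017 1.927 1.919
v 3.491 2.054 1.766
v 3.475 3.088 2.037
v 4.326 2.884 2.285
v 4.087 3.17 2.706
v 3.561 3.296 2.553
v 3.948 2.833 1.872
v 2.934 1.896 2.915
v 3.785 1.692 3.163
v 3.699 1.484 2.647
v 3.173 1.61 2.494
v 2.961 2.371 3.216
v 3.812 2.166 3.463
v 3.769 2.726 3.434
v 3.243 2.853 3.281
v 3.312 1.947 3.328
v 0.224 0.177 -2.714
v -0.248 0.354 -0.644
v 1.384 1.094 -2.527
v 0.912 1.27 -0.458
v 1.428 -1.43 -2.302
v 0.956 -1.254 -0.233
v 2.588 -0.514 -2.116
v 2.116 -0.337 -0.046
v -3.52 3.51 -0.934
v -3.163 3.39 -1.439
v -2.443 4.07 -1.091
v -2.8 4.19 -0.586
v -3.375 3.661 -1.528
v -2.655 4.34 -1.18
v -3.633 3.883 -1.429
v -2.913 4.563 -1.081
v -3.855 3.987 -1.172
v -3.135 4.667 -0.824
v -3.971 3.94 -0.84
v -3.251 4.62 -0.492
v -3.944 3.756 -0.538
v -3.223 4.436 -0.19
v -3.782 3.494 -0.361
v -3.061 4.174 -0.013
v -3.537 3.237 -0.366
v -2.816 3.917 -0.018
v -3.287 3.067 -0.552
v -2.566 3.747 -0.204
v -3.111 3.037 -0.859
v -2.39 3.717 -0.511
v -3.065 3.158 -1.189
v -2.344 3.838 -0.841
v -3.177 -0.95 0.762
v -2.752 -1.475 1.209
v -2.892 -0.151 1.43
v -2.467 -0.676 1.877
v -2.513 -0.804 0.303
v -2.088 -1.329 0.75
v -2.228 -0.005 0.971
v -1.803 -0.53 1.418
v -0.676 -1.551 2.243
v -0.395 -1.384 3.521
v -0.311 -0.296 1.998
v -0.029 -0.129 3.276
v 1.349 -2.211 1.884
v 1.631 -2.044 3.162
v 1.715 -0.956 1.639
v 1.996 -0.789 2.917
f 1 38 17
f 38 12 41
f 17 41 6
f 38 41 17
f 1 17 13
f 17 6 18
f 13 18 2
f 17 18 13
f 1 13 22
f 13 2 23
f 22 23 8
f 13 23 22
f 1 22 34
f 22 8 37
f 34 37 11
f 22 37 34
f 1 34 38
f 34 11 42
f 38 42 12
f 34 42 38
f 2 18 29
f 18 6 32
f 29 32 10
f 18 32 29
f 6 41 19
f 41 12 40
f 19 40 5
f 41 40 19
f 12 42 39
f 42 11 35
f 39 35 3
f 42 35 39
f 11 37 36
f 37 8 24
f 36 24 7
f 37 24 36
f 8 23 28
f 23 2 25
f 28 25 9
f 23 25 28
f 4 30 16
f 30 10 31
f 16 31 5
f 30 31 16
f 4 16 14
f 16 5 15
f 14 15 3
f 16 15 14
f 4 14 21
f 14 3 20
f 21 20 7
f 14 20 21
f 4 21 26
f 21 7 27
f 26 27 9
f 21 27 26
f 4 26 30
f 26 9 33
f 30 33 10
f 26 33 30
f 5 31 19
f 31 10 32
f 19 32 6
f 31 32 19
f 3 15 39
f 15 5 40
f 39 40 12
f 15 40 39
f 7 20 36
f 20 3 35
f 36 35 11
f 20 35 36
f 9 27 28
f 27 7 24
f 28 24 8
f 27 24 28
f 10 33 29
f 33 9 25
f 29 25 2
f 33 25 29
f 44 46 43
f 47 44 43
f 43 46 45
f 45 47 43
f 44 50 46
f 48 44 47
f 48 50 44
f 46 50 45
f 49 47 45
f 45 50 49
f 49 48 47
f 50 48 49
f 52 51 55
f 52 55 53
f 53 55 56
f 53 56 54
f 55 51 57
f 55 57 56
f 56 57 58
f 56 58 54
f 57 51 59
f 57 59 58
f 58 59 60
f 58 60 54
f 59 51 61
f 59 61 60
f 60 61 62
f 60 62 54
f 61 51 63
f 61 63 62
f 62 63 64
f 62 64 54
f 63 51 65
f 63 65 64
f 64 65 66
f 64 66 54
f 65 51 67
f 65 67 66
f 66 67 68
f 66 68 54
f 67 51 69
f 67 69 68
f 68 69 70
f 68 70 54
f 69 51 71
f 69 71 70
f 70 71 72
f 70 72 54
f 71 51 73
f 71 73 72
f 72 73 74
f 72 74 54
f 73 51 52
f 73 52 74
f 74 52 53
f 74 53 54
f 76 78 75
f 79 76 75
f 75 78 77
f 77 79 75
f 76 82 78
f 80 76 79
f 80 82 76
f 78 82 77
f 81 79 77
f 77 82 81
f 81 80 79
f 82 80 81
f 84 86 83
f 87 84 83
f 83 86 85
f 85 87 83
f 84 90 86
f 88 84 87
f 88 90 84
f 86 90 85
f 89 87 85
f 85 90 89
f 89 88 87
f 90 88 89



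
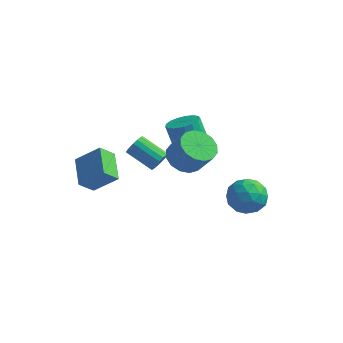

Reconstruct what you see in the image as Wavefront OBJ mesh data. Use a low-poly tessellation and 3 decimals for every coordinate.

v 1.076 -1.022 0.991
v 1.704 -1.682 0.47
v 2.613 -1.858 1.787
v 1.984 -1.198 2.309
v 1.918 -1.189 0.388
v 2.827 -1.365 1.705
v 1.907 -0.652 0.467
v 2.816 -0.828 1.785
v 1.673 -0.213 0.688
v 2.581 -0.389 2.005
v 1.278 0.008 0.989
v 2.187 -0.168 2.306
v 0.83 -0.046 1.291
v 1.739 -0.222 2.608
v 0.447 -0.362 1.513
v 1.356 -0.538 2.83
v 0.233 -0.855 1.595
v 1.142 -1.031 2.912
v 0.244 -1.392 1.515
v 1.153 -1.568 2.833
v 0.479 -1.831 1.295
v 1.387 -2.007 2.612
v 0.873 -2.052 0.994
v 1.782 -2.228 2.311
v 1.321 -1.998 0.692
v 2.23 -2.174 2.009
v -0.308 -0.972 0.175
v -0.049 -0.583 0.627
v -1.553 -0.499 1.416
v -1.812 -0.888 0.965
v -0.153 -0.386 0.409
v -1.656 -0.302 1.199
v -0.292 -0.323 0.138
v -1.795 -0.239 0.927
v -0.435 -0.409 -0.125
v -1.938 -0.325 0.665
v -0.548 -0.624 -0.319
v -2.052 -0.54 0.471
v -0.607 -0.919 -0.399
v -2.11 -0.835 0.39
v -0.598 -1.226 -0.349
v -2.101 -1.142 0.441
v -0.522 -1.474 -0.178
v -2.025 -1.39 0.612
v -0.397 -1.608 0.074
v -1.9 -1.524 0.863
v -0.252 -1.596 0.349
v -1.755 -1.512 1.138
v -0.12 -1.441 0.584
v -1.623 -1.357 1.374
v -0.031 -1.178 0.726
v -1.534 -1.094 1.515
v -0.005 -0.869 0.741
v -1.509 -0.785 1.53
v -0.572 3.025 -0.978
v 0.321 2.993 -0.627
v -0.215 3.104 0.748
v -1.108 3.135 0.398
v 0.245 3.442 -0.693
v -0.292 3.552 0.682
v -0.019 3.794 -0.824
v -0.555 3.905 0.551
v -0.409 3.971 -0.99
v -0.946 4.081 0.385
v -0.837 3.93 -1.154
v -1.373 4.041 0.221
v -1.204 3.683 -1.277
v -1.74 3.793 0.098
v -1.426 3.284 -1.331
v -1.962 3.395 0.044
v -1.452 2.826 -1.305
v -1.988 2.937 0.07
v -1.277 2.414 -1.203
v -1.813 2.524 0.172
v -0.94 2.141 -1.05
v -1.476 2.252 0.325
v -0.519 2.071 -0.88
v -1.055 2.182 0.495
v -0.11 2.22 -0.733
v -0.646 2.33 0.642
v 0.193 2.552 -0.641
v -0.343 2.663 0.734
v 3.759 2.67 -3.17
v 4.39 1.714 -3.393
v 2.31 1.586 -2.627
v 2.941 0.63 -2.85
v 3.228 1.324 -1.956
v 4.123 1.993 -2.291
v 2.577 1.307 -3.729
v 3.472 1.976 -4.064
v 3.66 0.871 -3.738
v 4.062 0.882 -2.642
v 2.638 2.418 -3.378
v 3.04 2.429 -2.282
v 4.201 2.287 -3.329
v 2.499 1.013 -2.691
v 2.667 1.421 -2.166
v 3.038 0.859 -2.297
v 4.045 2.451 -2.682
v 4.416 1.889 -2.812
v 3.733 1.66 -1.968
v 2.284 1.411 -3.208
v 2.655 0.849 -3.338
v 3.662 2.441 -3.723
v 4.033 1.879 -3.854
v 2.967 1.64 -4.052
v 4.143 1.23 -3.663
v 3.292 0.593 -3.344
v 3.078 0.991 -3.86
v 3.604 1.384 -4.057
v 4.38 1.236 -3.019
v 3.528 0.599 -2.7
v 3.697 1.007 -2.174
v 4.223 1.4 -2.372
v 3.951 0.741 -3.222
v 3.172 2.701 -3.32
v 2.32 2.064 -3.001
v 2.477 1.9 -3.648
v 3.003 2.293 -3.846
v 3.408 2.707 -2.676
v 2.557 2.07 -2.357
v 3.096 1.916 -1.963
v 3.622 2.309 -2.16
v 2.749 2.559 -2.798
v -2.601 -3.754 -0.952
v -3.054 -4.438 -0.19
v -3.58 -2.369 -0.293
v -4.034 -3.053 0.469
v -1.366 -3.387 0.111
v -1.82 -4.071 0.873
v -2.346 -2.002 0.77
v -2.799 -2.686 1.532
f 2 1 5
f 2 5 3
f 3 5 6
f 3 6 4
f 5 1 7
f 5 7 6
f 6 7 8
f 6 8 4
f 7 1 9
f 7 9 8
f 8 9 10
f 8 10 4
f 9 1 11
f 9 11 10
f 10 11 12
f 10 12 4
f 11 1 13
f 11 13 12
f 12 13 14
f 12 14 4
f 13 1 15
f 13 15 14
f 14 15 16
f 14 16 4
f 15 1 17
f 15 17 16
f 16 17 18
f 16 18 4
f 17 1 19
f 17 19 18
f 18 19 20
f 18 20 4
f 19 1 21
f 19 21 20
f 20 21 22
f 20 22 4
f 21 1 23
f 21 23 22
f 22 23 24
f 22 24 4
f 23 1 25
f 23 25 24
f 24 25 26
f 24 26 4
f 25 1 2
f 25 2 26
f 26 2 3
f 26 3 4
f 28 27 31
f 28 31 29
f 29 31 32
f 29 32 30
f 31 27 33
f 31 33 32
f 32 33 34
f 32 34 30
f 33 27 35
f 33 35 34
f 34 35 36
f 34 36 30
f 35 27 37
f 35 37 36
f 36 37 38
f 36 38 30
f 37 27 39
f 37 39 38
f 38 39 40
f 38 40 30
f 39 27 41
f 39 41 40
f 40 41 42
f 40 42 30
f 41 27 43
f 41 43 42
f 42 43 44
f 42 44 30
f 43 27 45
f 43 45 44
f 44 45 46
f 44 46 30
f 45 27 47
f 45 47 46
f 46 47 48
f 46 48 30
f 47 27 49
f 47 49 48
f 48 49 50
f 48 50 30
f 49 27 51
f 49 51 50
f 50 51 52
f 50 52 30
f 51 27 53
f 51 53 52
f 52 53 54
f 52 54 30
f 53 27 28
f 53 28 54
f 54 28 29
f 54 29 30
f 56 55 59
f 56 59 57
f 57 59 60
f 57 60 58
f 59 55 61
f 59 61 60
f 60 61 62
f 60 62 58
f 61 55 63
f 61 63 62
f 62 63 64
f 62 64 58
f 63 55 65
f 63 65 64
f 64 65 66
f 64 66 58
f 65 55 67
f 65 67 66
f 66 67 68
f 66 68 58
f 67 55 69
f 67 69 68
f 68 69 70
f 68 70 58
f 69 55 71
f 69 71 70
f 70 71 72
f 70 72 58
f 71 55 73
f 71 73 72
f 72 73 74
f 72 74 58
f 73 55 75
f 73 75 74
f 74 75 76
f 74 76 58
f 75 55 77
f 75 77 76
f 76 77 78
f 76 78 58
f 77 55 79
f 77 79 78
f 78 79 80
f 78 80 58
f 79 55 81
f 79 81 80
f 80 81 82
f 80 82 58
f 81 55 56
f 81 56 82
f 82 56 57
f 82 57 58
f 83 120 99
f 120 94 123
f 99 123 88
f 120 123 99
f 83 99 95
f 99 88 100
f 95 100 84
f 99 100 95
f 83 95 104
f 95 84 105
f 104 105 90
f 95 105 104
f 83 104 116
f 104 90 119
f 116 119 93
f 104 119 116
f 83 116 120
f 116 93 124
f 120 124 94
f 116 124 120
f 84 100 111
f 100 88 114
f 111 114 92
f 100 114 111
f 88 123 101
f 123 94 122
f 101 122 87
f 123 122 101
f 94 124 121
f 124 93 117
f 121 117 85
f 124 117 121
f 93 119 118
f 119 90 106
f 118 106 89
f 119 106 118
f 90 105 110
f 105 84 107
f 110 107 91
f 105 107 110
f 86 112 98
f 112 92 113
f 98 113 87
f 112 113 98
f 86 98 96
f 98 87 97
f 96 97 85
f 98 97 96
f 86 96 103
f 96 85 102
f 103 102 89
f 96 102 103
f 86 103 108
f 103 89 109
f 108 109 91
f 103 109 108
f 86 108 112
f 108 91 115
f 112 115 92
f 108 115 112
f 87 113 101
f 113 92 114
f 101 114 88
f 113 114 101
f 85 97 121
f 97 87 122
f 121 122 94
f 97 122 121
f 89 102 118
f 102 85 117
f 118 117 93
f 102 117 118
f 91 109 110
f 109 89 106
f 110 106 90
f 109 106 110
f 92 115 111
f 115 91 107
f 111 107 84
f 115 107 111
f 126 128 125
f 129 126 125
f 125 128 127
f 127 129 125
f 126 132 128
f 130 126 129
f 130 132 126
f 128 132 127
f 131 129 127
f 127 132 131
f 131 130 129
f 132 130 131



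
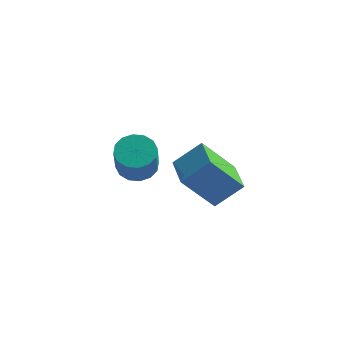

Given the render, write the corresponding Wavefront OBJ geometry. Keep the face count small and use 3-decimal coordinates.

v -0.202 -2.254 1.204
v 0.774 -1.661 2.161
v -1.008 -0.861 1.163
v -0.032 -0.268 2.119
v 0.952 -1.632 -0.359
v 1.928 -1.039 0.597
v 0.146 -0.239 -0.401
v 1.122 0.354 0.556
v -3.797 2.728 -2.124
v -2.913 2.724 -2.292
v -2.619 1.769 -0.724
v -3.503 1.772 -0.556
v -2.987 3.111 -2.043
v -2.692 2.155 -0.475
v -3.278 3.395 -1.815
v -2.983 2.439 -0.247
v -3.708 3.5 -1.67
v -3.413 2.544 -0.102
v -4.162 3.398 -1.647
v -3.867 2.442 -0.079
v -4.518 3.117 -1.752
v -4.224 2.161 -0.183
v -4.681 2.731 -1.956
v -4.387 1.776 -0.388
v -4.608 2.345 -2.205
v -4.313 1.389 -0.637
v -4.317 2.061 -2.433
v -4.022 1.105 -0.865
v -3.887 1.956 -2.578
v -3.592 1 -1.01
v -3.433 2.058 -2.601
v -3.138 1.102 -1.033
v -3.076 2.339 -2.497
v -2.782 1.383 -0.928
f 2 4 1
f 5 2 1
f 1 4 3
f 3 5 1
f 2 8 4
f 6 2 5
f 6 8 2
f 4 8 3
f 7 5 3
f 3 8 7
f 7 6 5
f 8 6 7
f 10 9 13
f 10 13 11
f 11 13 14
f 11 14 12
f 13 9 15
f 13 15 14
f 14 15 16
f 14 16 12
f 15 9 17
f 15 17 16
f 16 17 18
f 16 18 12
f 17 9 19
f 17 19 18
f 18 19 20
f 18 20 12
f 19 9 21
f 19 21 20
f 20 21 22
f 20 22 12
f 21 9 23
f 21 23 22
f 22 23 24
f 22 24 12
f 23 9 25
f 23 25 24
f 24 25 26
f 24 26 12
f 25 9 27
f 25 27 26
f 26 27 28
f 26 28 12
f 27 9 29
f 27 29 28
f 28 29 30
f 28 30 12
f 29 9 31
f 29 31 30
f 30 31 32
f 30 32 12
f 31 9 33
f 31 33 32
f 32 33 34
f 32 34 12
f 33 9 10
f 33 10 34
f 34 10 11
f 34 11 12



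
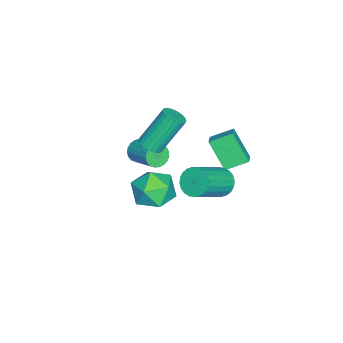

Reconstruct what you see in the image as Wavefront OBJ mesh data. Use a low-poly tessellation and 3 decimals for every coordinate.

v -1.343 -0.525 0.533
v -0.831 -0.159 0.554
v -1.585 0.792 2.329
v -2.097 0.425 2.307
v -0.982 -0.022 0.417
v -1.736 0.928 2.191
v -1.188 0.038 0.297
v -1.942 0.989 2.071
v -1.417 0.012 0.213
v -2.172 0.963 1.988
v -1.636 -0.095 0.178
v -2.39 0.856 1.952
v -1.809 -0.268 0.196
v -2.564 0.683 1.971
v -1.912 -0.48 0.267
v -2.666 0.471 2.041
v -1.928 -0.699 0.377
v -2.682 0.252 2.152
v -1.855 -0.892 0.511
v -2.609 0.059 2.286
v -1.704 -1.028 0.649
v -2.458 -0.078 2.423
v -1.498 -1.089 0.769
v -2.252 -0.138 2.543
v -1.268 -1.063 0.852
v -2.023 -0.112 2.627
v -1.05 -0.956 0.888
v -1.804 -0.005 2.662
v -0.876 -0.783 0.869
v -1.631 0.168 2.644
v -0.774 -0.571 0.799
v -1.528 0.38 2.573
v -0.758 -0.352 0.688
v -1.512 0.599 2.463
v 1.576 3.56 1.708
v 2.107 3.761 1.203
v 3.535 2.961 2.387
v 3.004 2.76 2.892
v 2.098 4.001 1.376
v 3.526 3.201 2.56
v 2.01 4.174 1.6
v 3.438 3.374 2.784
v 1.856 4.254 1.84
v 3.283 3.454 3.024
v 1.659 4.228 2.06
v 3.086 3.428 3.244
v 1.449 4.101 2.227
v 2.877 3.301 3.411
v 1.259 3.891 2.314
v 2.687 3.091 3.498
v 1.117 3.631 2.309
v 2.545 2.83 3.493
v 1.045 3.359 2.213
v 2.473 2.559 3.397
v 1.054 3.119 2.04
v 2.482 2.319 3.224
v 1.142 2.946 1.816
v 2.57 2.146 3
v 1.297 2.866 1.576
v 2.724 2.066 2.76
v 1.494 2.892 1.356
v 2.921 2.092 2.54
v 1.703 3.019 1.189
v 3.131 2.219 2.373
v 1.893 3.229 1.102
v 3.321 2.429 2.286
v 2.035 3.49 1.107
v 3.463 2.689 2.291
v -3.509 -1.759 -2.26
v -2.963 -1.97 -2.566
v -2.086 -0.771 -1.826
v -2.631 -0.561 -1.52
v -3.062 -1.787 -2.745
v -2.184 -0.588 -2.005
v -3.238 -1.599 -2.841
v -2.361 -0.4 -2.1
v -3.461 -1.439 -2.835
v -2.583 -0.24 -2.095
v -3.692 -1.334 -2.731
v -2.815 -0.136 -1.99
v -3.892 -1.303 -2.545
v -3.014 -0.105 -1.804
v -4.025 -1.351 -2.31
v -3.147 -0.152 -1.569
v -4.069 -1.469 -2.066
v -3.191 -0.271 -1.325
v -4.016 -1.638 -1.856
v -3.139 -0.439 -1.115
v -3.876 -1.827 -1.716
v -2.998 -0.629 -0.975
v -3.672 -2.005 -1.67
v -2.794 -0.806 -0.929
v -3.439 -2.14 -1.726
v -2.562 -0.942 -0.985
v -3.219 -2.21 -1.874
v -2.342 -1.011 -1.134
v -3.049 -2.201 -2.09
v -2.172 -1.003 -1.349
v -2.959 -2.116 -2.334
v -2.081 -0.918 -1.594
v -2.111 2.895 -0.783
v -2.602 1.975 0.634
v -2.534 3.916 -0.266
v -3.025 2.996 1.151
v -1.395 3.024 -0.451
v -1.886 2.104 0.966
v -1.818 4.045 0.066
v -2.309 3.125 1.483
v 2.336 1.444 1.474
v 2.942 1.202 0.545
v 1.158 0.098 1.055
v 1.764 -0.144 0.126
v 2.192 -0.36 1.156
v 2.92 0.472 1.415
v 1.18 0.828 0.185
v 1.908 1.66 0.444
v 2.228 0.821 -0.251
v 2.853 0.087 0.348
v 1.247 1.213 1.252
v 1.872 0.479 1.851
f 2 1 5
f 2 5 3
f 3 5 6
f 3 6 4
f 5 1 7
f 5 7 6
f 6 7 8
f 6 8 4
f 7 1 9
f 7 9 8
f 8 9 10
f 8 10 4
f 9 1 11
f 9 11 10
f 10 11 12
f 10 12 4
f 11 1 13
f 11 13 12
f 12 13 14
f 12 14 4
f 13 1 15
f 13 15 14
f 14 15 16
f 14 16 4
f 15 1 17
f 15 17 16
f 16 17 18
f 16 18 4
f 17 1 19
f 17 19 18
f 18 19 20
f 18 20 4
f 19 1 21
f 19 21 20
f 20 21 22
f 20 22 4
f 21 1 23
f 21 23 22
f 22 23 24
f 22 24 4
f 23 1 25
f 23 25 24
f 24 25 26
f 24 26 4
f 25 1 27
f 25 27 26
f 26 27 28
f 26 28 4
f 27 1 29
f 27 29 28
f 28 29 30
f 28 30 4
f 29 1 31
f 29 31 30
f 30 31 32
f 30 32 4
f 31 1 33
f 31 33 32
f 32 33 34
f 32 34 4
f 33 1 2
f 33 2 34
f 34 2 3
f 34 3 4
f 36 35 39
f 36 39 37
f 37 39 40
f 37 40 38
f 39 35 41
f 39 41 40
f 40 41 42
f 40 42 38
f 41 35 43
f 41 43 42
f 42 43 44
f 42 44 38
f 43 35 45
f 43 45 44
f 44 45 46
f 44 46 38
f 45 35 47
f 45 47 46
f 46 47 48
f 46 48 38
f 47 35 49
f 47 49 48
f 48 49 50
f 48 50 38
f 49 35 51
f 49 51 50
f 50 51 52
f 50 52 38
f 51 35 53
f 51 53 52
f 52 53 54
f 52 54 38
f 53 35 55
f 53 55 54
f 54 55 56
f 54 56 38
f 55 35 57
f 55 57 56
f 56 57 58
f 56 58 38
f 57 35 59
f 57 59 58
f 58 59 60
f 58 60 38
f 59 35 61
f 59 61 60
f 60 61 62
f 60 62 38
f 61 35 63
f 61 63 62
f 62 63 64
f 62 64 38
f 63 35 65
f 63 65 64
f 64 65 66
f 64 66 38
f 65 35 67
f 65 67 66
f 66 67 68
f 66 68 38
f 67 35 36
f 67 36 68
f 68 36 37
f 68 37 38
f 70 69 73
f 70 73 71
f 71 73 74
f 71 74 72
f 73 69 75
f 73 75 74
f 74 75 76
f 74 76 72
f 75 69 77
f 75 77 76
f 76 77 78
f 76 78 72
f 77 69 79
f 77 79 78
f 78 79 80
f 78 80 72
f 79 69 81
f 79 81 80
f 80 81 82
f 80 82 72
f 81 69 83
f 81 83 82
f 82 83 84
f 82 84 72
f 83 69 85
f 83 85 84
f 84 85 86
f 84 86 72
f 85 69 87
f 85 87 86
f 86 87 88
f 86 88 72
f 87 69 89
f 87 89 88
f 88 89 90
f 88 90 72
f 89 69 91
f 89 91 90
f 90 91 92
f 90 92 72
f 91 69 93
f 91 93 92
f 92 93 94
f 92 94 72
f 93 69 95
f 93 95 94
f 94 95 96
f 94 96 72
f 95 69 97
f 95 97 96
f 96 97 98
f 96 98 72
f 97 69 99
f 97 99 98
f 98 99 100
f 98 100 72
f 99 69 70
f 99 70 100
f 100 70 71
f 100 71 72
f 102 104 101
f 105 102 101
f 101 104 103
f 103 105 101
f 102 108 104
f 106 102 105
f 106 108 102
f 104 108 103
f 107 105 103
f 103 108 107
f 107 106 105
f 108 106 107
f 109 120 114
f 109 114 110
f 109 110 116
f 109 116 119
f 109 119 120
f 110 114 118
f 114 120 113
f 120 119 111
f 119 116 115
f 116 110 117
f 112 118 113
f 112 113 111
f 112 111 115
f 112 115 117
f 112 117 118
f 113 118 114
f 111 113 120
f 115 111 119
f 117 115 116
f 118 117 110



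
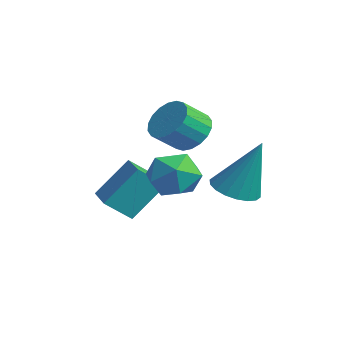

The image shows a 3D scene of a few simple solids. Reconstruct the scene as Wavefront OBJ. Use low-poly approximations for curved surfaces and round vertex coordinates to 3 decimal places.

v 1.287 -1.403 -1.431
v 1.812 -1.35 -0.62
v 0.428 -2.55 -0.8
v 0.953 -2.497 0.011
v 0.357 -1.773 -0.227
v 0.888 -1.065 -0.617
v 1.352 -2.835 -0.803
v 1.883 -2.127 -1.193
v 1.852 -2.236 -0.232
v 1.237 -1.579 0.124
v 1.003 -2.321 -1.544
v 0.388 -1.664 -1.188
v 3.02 -0.896 -0.812
v 3.689 -0.557 -1.118
v 3.62 -0.344 1.112
v 3.453 -0.285 -1.122
v 3.131 -0.134 -1.065
v 2.786 -0.134 -0.958
v 2.489 -0.284 -0.822
v 2.296 -0.556 -0.684
v 2.247 -0.895 -0.571
v 2.35 -1.234 -0.507
v 2.587 -1.506 -0.502
v 2.909 -1.657 -0.56
v 3.253 -1.657 -0.667
v 3.551 -1.507 -0.803
v 3.744 -1.235 -0.941
v 3.793 -0.896 -1.053
v 0.589 -1.083 0.75
v 0.876 -1.532 0.139
v 0.957 -2.405 0.819
v 0.671 -1.957 1.43
v 1.175 -1.392 0.283
v 1.256 -2.266 0.963
v 1.358 -1.191 0.52
v 1.44 -2.065 1.2
v 1.39 -0.969 0.802
v 1.471 -1.842 1.482
v 1.262 -0.769 1.074
v 1.343 -1.643 1.753
v 1.002 -0.631 1.281
v 1.083 -1.505 1.961
v 0.659 -0.584 1.384
v 0.741 -1.457 2.064
v 0.303 -0.635 1.361
v 0.384 -1.508 2.041
v 0.004 -0.774 1.217
v 0.085 -1.648 1.897
v -0.18 -0.975 0.98
v -0.098 -1.849 1.66
v -0.211 -1.198 0.698
v -0.13 -2.071 1.378
v -0.083 -1.397 0.427
v -0.002 -2.271 1.106
v 0.177 -1.535 0.219
v 0.258 -2.409 0.899
v 0.519 -1.583 0.116
v 0.601 -2.456 0.796
v -1.191 -3.529 -2.007
v -1.036 -2.467 -0.714
v -0.972 -2.693 -2.72
v -0.817 -1.631 -1.427
v 0.117 -3.809 -1.933
v 0.272 -2.747 -0.64
v 0.336 -2.973 -2.646
v 0.491 -1.911 -1.353
f 1 12 6
f 1 6 2
f 1 2 8
f 1 8 11
f 1 11 12
f 2 6 10
f 6 12 5
f 12 11 3
f 11 8 7
f 8 2 9
f 4 10 5
f 4 5 3
f 4 3 7
f 4 7 9
f 4 9 10
f 5 10 6
f 3 5 12
f 7 3 11
f 9 7 8
f 10 9 2
f 14 13 16
f 14 16 15
f 16 13 17
f 16 17 15
f 17 13 18
f 17 18 15
f 18 13 19
f 18 19 15
f 19 13 20
f 19 20 15
f 20 13 21
f 20 21 15
f 21 13 22
f 21 22 15
f 22 13 23
f 22 23 15
f 23 13 24
f 23 24 15
f 24 13 25
f 24 25 15
f 25 13 26
f 25 26 15
f 26 13 27
f 26 27 15
f 27 13 28
f 27 28 15
f 28 13 14
f 28 14 15
f 30 29 33
f 30 33 31
f 31 33 34
f 31 34 32
f 33 29 35
f 33 35 34
f 34 35 36
f 34 36 32
f 35 29 37
f 35 37 36
f 36 37 38
f 36 38 32
f 37 29 39
f 37 39 38
f 38 39 40
f 38 40 32
f 39 29 41
f 39 41 40
f 40 41 42
f 40 42 32
f 41 29 43
f 41 43 42
f 42 43 44
f 42 44 32
f 43 29 45
f 43 45 44
f 44 45 46
f 44 46 32
f 45 29 47
f 45 47 46
f 46 47 48
f 46 48 32
f 47 29 49
f 47 49 48
f 48 49 50
f 48 50 32
f 49 29 51
f 49 51 50
f 50 51 52
f 50 52 32
f 51 29 53
f 51 53 52
f 52 53 54
f 52 54 32
f 53 29 55
f 53 55 54
f 54 55 56
f 54 56 32
f 55 29 57
f 55 57 56
f 56 57 58
f 56 58 32
f 57 29 30
f 57 30 58
f 58 30 31
f 58 31 32
f 60 62 59
f 63 60 59
f 59 62 61
f 61 63 59
f 60 66 62
f 64 60 63
f 64 66 60
f 62 66 61
f 65 63 61
f 61 66 65
f 65 64 63
f 66 64 65



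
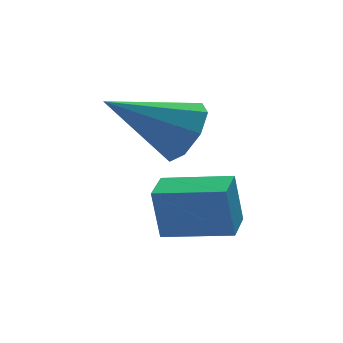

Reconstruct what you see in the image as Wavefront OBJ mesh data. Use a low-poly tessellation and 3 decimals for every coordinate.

v 4.366 1.21 -1.933
v 4.204 1.285 -0.726
v 3.122 2.037 -2.153
v 2.96 2.113 -0.946
v 4.84 1.927 -1.914
v 4.678 2.003 -0.707
v 3.596 2.755 -2.134
v 3.434 2.83 -0.927
v 4.039 3.013 0.181
v 4.48 3.254 0.829
v 2.421 3.347 1.159
v 4.344 3.729 0.441
v 4.029 3.784 -0.099
v 3.72 3.388 -0.475
v 3.598 2.772 -0.467
v 3.735 2.298 -0.079
v 4.05 2.243 0.461
v 4.358 2.639 0.837
f 2 4 1
f 5 2 1
f 1 4 3
f 3 5 1
f 2 8 4
f 6 2 5
f 6 8 2
f 4 8 3
f 7 5 3
f 3 8 7
f 7 6 5
f 8 6 7
f 10 9 12
f 10 12 11
f 12 9 13
f 12 13 11
f 13 9 14
f 13 14 11
f 14 9 15
f 14 15 11
f 15 9 16
f 15 16 11
f 16 9 17
f 16 17 11
f 17 9 18
f 17 18 11
f 18 9 10
f 18 10 11



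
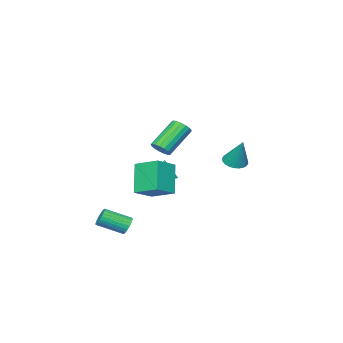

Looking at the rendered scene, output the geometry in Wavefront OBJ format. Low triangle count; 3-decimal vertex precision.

v 3.105 -0.163 -4.124
v 3.45 -0.177 -4.651
v 4.519 -1.31 -3.923
v 4.175 -1.297 -3.396
v 3.558 0.005 -4.528
v 4.628 -1.128 -3.8
v 3.598 0.162 -4.343
v 4.668 -0.971 -3.615
v 3.563 0.269 -4.124
v 4.633 -0.864 -3.396
v 3.458 0.31 -3.906
v 4.528 -0.823 -3.178
v 3.3 0.28 -3.721
v 4.369 -0.854 -2.992
v 3.111 0.181 -3.597
v 4.181 -0.952 -2.869
v 2.922 0.031 -3.553
v 3.992 -1.103 -2.825
v 2.761 -0.15 -3.597
v 3.83 -1.283 -2.869
v 2.652 -0.332 -3.72
v 3.722 -1.465 -2.992
v 2.612 -0.489 -3.905
v 3.682 -1.622 -3.177
v 2.647 -0.596 -4.124
v 3.717 -1.729 -3.396
v 2.752 -0.637 -4.342
v 3.822 -1.77 -3.614
v 2.911 -0.606 -4.528
v 3.98 -1.74 -3.799
v 3.099 -0.508 -4.651
v 4.169 -1.641 -3.923
v 3.288 -0.357 -4.695
v 4.358 -1.491 -3.967
v -4.116 1.514 -0.524
v -3.428 1.15 -0.478
v -3.764 2.406 1.264
v -3.35 1.406 -0.622
v -3.388 1.679 -0.751
v -3.538 1.927 -0.845
v -3.775 2.112 -0.89
v -4.064 2.206 -0.88
v -4.362 2.195 -0.816
v -4.622 2.08 -0.707
v -4.805 1.878 -0.57
v -4.883 1.622 -0.427
v -4.844 1.348 -0.298
v -4.695 1.1 -0.204
v -4.458 0.915 -0.159
v -4.168 0.822 -0.169
v -3.871 0.833 -0.233
v -3.611 0.948 -0.342
v 3.091 2.372 2.401
v 3.531 2.388 2.879
v 1.99 2.543 4.296
v 1.549 2.528 3.819
v 3.493 2.687 2.803
v 1.951 2.843 4.221
v 3.362 2.914 2.636
v 1.82 3.07 4.054
v 3.169 3.017 2.415
v 1.627 3.173 3.833
v 2.958 2.973 2.191
v 1.416 3.128 3.608
v 2.777 2.79 2.014
v 1.236 2.946 3.432
v 2.669 2.512 1.927
v 1.127 2.668 3.345
v 2.657 2.202 1.948
v 1.115 2.358 3.366
v 2.744 1.931 2.073
v 1.203 2.087 3.491
v 2.911 1.761 2.273
v 1.37 1.917 3.691
v 3.119 1.731 2.502
v 1.578 1.886 3.92
v 3.32 1.848 2.709
v 1.779 2.003 4.126
v 3.469 2.085 2.844
v 1.928 2.24 4.262
v 2.153 0.842 0.368
v 3.502 0.798 1.023
v 1.925 2.383 0.941
v 3.274 2.339 1.596
v 3.026 1.621 -1.376
v 4.375 1.577 -0.721
v 2.798 3.162 -0.803
v 4.147 3.118 -0.148
v -1.111 -1.305 -1.805
v -0.475 -0.919 -1.509
v -1.489 -1.655 -0.535
v -0.777 -0.636 -1.52
v -1.168 -0.531 -1.608
v -1.544 -0.635 -1.749
v -1.803 -0.917 -1.904
v -1.877 -1.304 -2.033
v -1.746 -1.691 -2.101
v -1.444 -1.974 -2.089
v -1.053 -2.078 -2.001
v -0.677 -1.975 -1.86
v -0.418 -1.692 -1.705
v -0.344 -1.306 -1.576
f 2 1 5
f 2 5 3
f 3 5 6
f 3 6 4
f 5 1 7
f 5 7 6
f 6 7 8
f 6 8 4
f 7 1 9
f 7 9 8
f 8 9 10
f 8 10 4
f 9 1 11
f 9 11 10
f 10 11 12
f 10 12 4
f 11 1 13
f 11 13 12
f 12 13 14
f 12 14 4
f 13 1 15
f 13 15 14
f 14 15 16
f 14 16 4
f 15 1 17
f 15 17 16
f 16 17 18
f 16 18 4
f 17 1 19
f 17 19 18
f 18 19 20
f 18 20 4
f 19 1 21
f 19 21 20
f 20 21 22
f 20 22 4
f 21 1 23
f 21 23 22
f 22 23 24
f 22 24 4
f 23 1 25
f 23 25 24
f 24 25 26
f 24 26 4
f 25 1 27
f 25 27 26
f 26 27 28
f 26 28 4
f 27 1 29
f 27 29 28
f 28 29 30
f 28 30 4
f 29 1 31
f 29 31 30
f 30 31 32
f 30 32 4
f 31 1 33
f 31 33 32
f 32 33 34
f 32 34 4
f 33 1 2
f 33 2 34
f 34 2 3
f 34 3 4
f 36 35 38
f 36 38 37
f 38 35 39
f 38 39 37
f 39 35 40
f 39 40 37
f 40 35 41
f 40 41 37
f 41 35 42
f 41 42 37
f 42 35 43
f 42 43 37
f 43 35 44
f 43 44 37
f 44 35 45
f 44 45 37
f 45 35 46
f 45 46 37
f 46 35 47
f 46 47 37
f 47 35 48
f 47 48 37
f 48 35 49
f 48 49 37
f 49 35 50
f 49 50 37
f 50 35 51
f 50 51 37
f 51 35 52
f 51 52 37
f 52 35 36
f 52 36 37
f 54 53 57
f 54 57 55
f 55 57 58
f 55 58 56
f 57 53 59
f 57 59 58
f 58 59 60
f 58 60 56
f 59 53 61
f 59 61 60
f 60 61 62
f 60 62 56
f 61 53 63
f 61 63 62
f 62 63 64
f 62 64 56
f 63 53 65
f 63 65 64
f 64 65 66
f 64 66 56
f 65 53 67
f 65 67 66
f 66 67 68
f 66 68 56
f 67 53 69
f 67 69 68
f 68 69 70
f 68 70 56
f 69 53 71
f 69 71 70
f 70 71 72
f 70 72 56
f 71 53 73
f 71 73 72
f 72 73 74
f 72 74 56
f 73 53 75
f 73 75 74
f 74 75 76
f 74 76 56
f 75 53 77
f 75 77 76
f 76 77 78
f 76 78 56
f 77 53 79
f 77 79 78
f 78 79 80
f 78 80 56
f 79 53 54
f 79 54 80
f 80 54 55
f 80 55 56
f 82 84 81
f 85 82 81
f 81 84 83
f 83 85 81
f 82 88 84
f 86 82 85
f 86 88 82
f 84 88 83
f 87 85 83
f 83 88 87
f 87 86 85
f 88 86 87
f 90 89 92
f 90 92 91
f 92 89 93
f 92 93 91
f 93 89 94
f 93 94 91
f 94 89 95
f 94 95 91
f 95 89 96
f 95 96 91
f 96 89 97
f 96 97 91
f 97 89 98
f 97 98 91
f 98 89 99
f 98 99 91
f 99 89 100
f 99 100 91
f 100 89 101
f 100 101 91
f 101 89 102
f 101 102 91
f 102 89 90
f 102 90 91



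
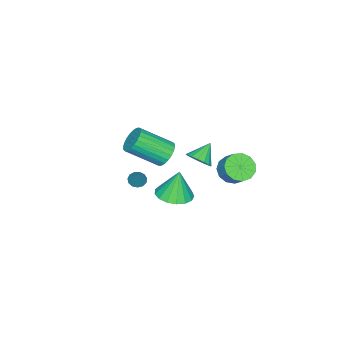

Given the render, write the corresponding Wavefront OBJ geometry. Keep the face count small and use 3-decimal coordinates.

v -1.573 -0.756 -0.378
v -1.089 -0.875 0.221
v -2.547 -0.604 0.438
v -1.076 -0.506 0.168
v -1.177 -0.194 -0.011
v -1.369 -0.011 -0.274
v -1.607 0.001 -0.561
v -1.838 -0.16 -0.806
v -2.008 -0.458 -0.953
v -2.079 -0.824 -0.968
v -2.033 -1.175 -0.849
v -1.883 -1.43 -0.621
v -1.661 -1.53 -0.338
v -1.419 -1.454 -0.064
v -1.213 -1.217 0.138
v -0.584 -2.159 0.24
v 0.034 -1.636 0.423
v 0.962 -3.157 1.643
v 0.344 -3.681 1.46
v -0.176 -1.572 0.661
v 0.752 -3.094 1.882
v -0.447 -1.598 0.836
v 0.481 -3.119 2.056
v -0.74 -1.709 0.919
v 0.188 -3.23 2.14
v -1.009 -1.889 0.9
v -0.08 -3.41 2.12
v -1.213 -2.11 0.78
v -0.284 -3.631 2
v -1.321 -2.338 0.577
v -0.393 -3.86 1.798
v -1.317 -2.539 0.323
v -0.389 -4.061 1.544
v -1.202 -2.683 0.057
v -0.274 -4.204 1.277
v -0.992 -2.746 -0.182
v -0.064 -4.268 1.039
v -0.721 -2.721 -0.356
v 0.207 -4.242 0.864
v -0.428 -2.61 -0.44
v 0.5 -4.131 0.781
v -0.16 -2.43 -0.42
v 0.769 -3.951 0.8
v 0.044 -2.209 -0.3
v 0.973 -3.73 0.92
v 0.153 -1.98 -0.098
v 1.081 -3.502 1.123
v 0.149 -1.779 0.156
v 1.077 -3.301 1.377
v 3.183 0.611 0.928
v 3.866 -0.114 1.1
v 2.937 0.769 2.572
v 4.126 0.293 1.1
v 4.171 0.773 1.06
v 3.989 1.216 0.99
v 3.623 1.52 0.906
v 3.156 1.615 0.827
v 2.695 1.481 0.771
v 2.346 1.147 0.751
v 2.188 0.69 0.772
v 2.259 0.216 0.828
v 2.541 -0.169 0.907
v 2.97 -0.375 0.991
v 3.448 -0.355 1.061
v 3.069 -1.645 1
v 3.519 -1.667 0.783
v 3.651 -1.175 2.16
v 3.417 -1.409 0.73
v 3.205 -1.227 0.762
v 2.95 -1.178 0.87
v 2.732 -1.277 1.02
v 2.622 -1.493 1.163
v 2.653 -1.757 1.254
v 2.817 -1.986 1.265
v 3.061 -2.107 1.192
v 3.307 -2.081 1.058
v 3.478 -1.917 0.905
v -3.746 0.093 -2.334
v -3.25 0.535 -2.97
v -2.858 1.229 -2.183
v -3.354 0.787 -1.546
v -3.71 0.774 -2.951
v -3.318 1.468 -2.164
v -4.181 0.797 -2.736
v -3.789 1.49 -1.949
v -4.514 0.596 -2.394
v -4.122 1.29 -1.606
v -4.604 0.236 -2.032
v -4.211 0.929 -1.245
v -4.421 -0.17 -1.766
v -4.028 0.524 -0.979
v -4.024 -0.492 -1.68
v -3.631 0.201 -0.893
v -3.538 -0.628 -1.802
v -3.146 0.065 -1.015
v -3.119 -0.535 -2.092
v -2.727 0.158 -1.305
v -2.899 -0.243 -2.46
v -2.507 0.45 -1.672
v -2.948 0.156 -2.787
v -2.556 0.849 -2
f 2 1 4
f 2 4 3
f 4 1 5
f 4 5 3
f 5 1 6
f 5 6 3
f 6 1 7
f 6 7 3
f 7 1 8
f 7 8 3
f 8 1 9
f 8 9 3
f 9 1 10
f 9 10 3
f 10 1 11
f 10 11 3
f 11 1 12
f 11 12 3
f 12 1 13
f 12 13 3
f 13 1 14
f 13 14 3
f 14 1 15
f 14 15 3
f 15 1 2
f 15 2 3
f 17 16 20
f 17 20 18
f 18 20 21
f 18 21 19
f 20 16 22
f 20 22 21
f 21 22 23
f 21 23 19
f 22 16 24
f 22 24 23
f 23 24 25
f 23 25 19
f 24 16 26
f 24 26 25
f 25 26 27
f 25 27 19
f 26 16 28
f 26 28 27
f 27 28 29
f 27 29 19
f 28 16 30
f 28 30 29
f 29 30 31
f 29 31 19
f 30 16 32
f 30 32 31
f 31 32 33
f 31 33 19
f 32 16 34
f 32 34 33
f 33 34 35
f 33 35 19
f 34 16 36
f 34 36 35
f 35 36 37
f 35 37 19
f 36 16 38
f 36 38 37
f 37 38 39
f 37 39 19
f 38 16 40
f 38 40 39
f 39 40 41
f 39 41 19
f 40 16 42
f 40 42 41
f 41 42 43
f 41 43 19
f 42 16 44
f 42 44 43
f 43 44 45
f 43 45 19
f 44 16 46
f 44 46 45
f 45 46 47
f 45 47 19
f 46 16 48
f 46 48 47
f 47 48 49
f 47 49 19
f 48 16 17
f 48 17 49
f 49 17 18
f 49 18 19
f 51 50 53
f 51 53 52
f 53 50 54
f 53 54 52
f 54 50 55
f 54 55 52
f 55 50 56
f 55 56 52
f 56 50 57
f 56 57 52
f 57 50 58
f 57 58 52
f 58 50 59
f 58 59 52
f 59 50 60
f 59 60 52
f 60 50 61
f 60 61 52
f 61 50 62
f 61 62 52
f 62 50 63
f 62 63 52
f 63 50 64
f 63 64 52
f 64 50 51
f 64 51 52
f 66 65 68
f 66 68 67
f 68 65 69
f 68 69 67
f 69 65 70
f 69 70 67
f 70 65 71
f 70 71 67
f 71 65 72
f 71 72 67
f 72 65 73
f 72 73 67
f 73 65 74
f 73 74 67
f 74 65 75
f 74 75 67
f 75 65 76
f 75 76 67
f 76 65 77
f 76 77 67
f 77 65 66
f 77 66 67
f 79 78 82
f 79 82 80
f 80 82 83
f 80 83 81
f 82 78 84
f 82 84 83
f 83 84 85
f 83 85 81
f 84 78 86
f 84 86 85
f 85 86 87
f 85 87 81
f 86 78 88
f 86 88 87
f 87 88 89
f 87 89 81
f 88 78 90
f 88 90 89
f 89 90 91
f 89 91 81
f 90 78 92
f 90 92 91
f 91 92 93
f 91 93 81
f 92 78 94
f 92 94 93
f 93 94 95
f 93 95 81
f 94 78 96
f 94 96 95
f 95 96 97
f 95 97 81
f 96 78 98
f 96 98 97
f 97 98 99
f 97 99 81
f 98 78 100
f 98 100 99
f 99 100 101
f 99 101 81
f 100 78 79
f 100 79 101
f 101 79 80
f 101 80 81

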